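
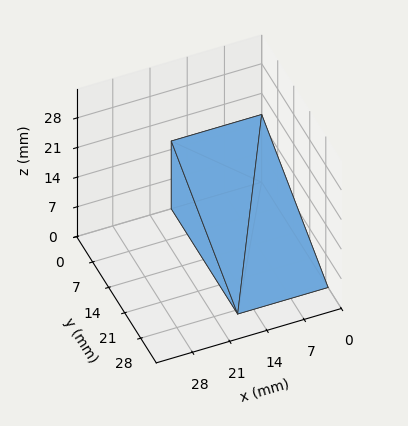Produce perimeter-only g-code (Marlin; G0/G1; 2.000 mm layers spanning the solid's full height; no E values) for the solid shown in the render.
Reading the render: the shape is a wedge (ramp): 17 × 29 mm base, rising to 16 mm along the y=0 edge and sloping linearly to z=0 at y=29 (dimensions read to the nearest mm from the axis ticks). For the g-code, the solid's height is divided into equal slices at the stated Δz and each level perimeter traced with G1 moves after a G0 lift.

; perimeter-only toolpath
G21 ; units = mm
G90 ; absolute positioning
G28 ; home
; layer 1
G0 Z2.000
G0 X0.000 Y0.000
G1 X17.000 Y0.000
G1 X17.000 Y25.375
G1 X0.000 Y25.375
G1 X0.000 Y0.000
; layer 2
G0 Z4.000
G0 X0.000 Y0.000
G1 X17.000 Y0.000
G1 X17.000 Y21.750
G1 X0.000 Y21.750
G1 X0.000 Y0.000
; layer 3
G0 Z6.000
G0 X0.000 Y0.000
G1 X17.000 Y0.000
G1 X17.000 Y18.125
G1 X0.000 Y18.125
G1 X0.000 Y0.000
; layer 4
G0 Z8.000
G0 X0.000 Y0.000
G1 X17.000 Y0.000
G1 X17.000 Y14.500
G1 X0.000 Y14.500
G1 X0.000 Y0.000
; layer 5
G0 Z10.000
G0 X0.000 Y0.000
G1 X17.000 Y0.000
G1 X17.000 Y10.875
G1 X0.000 Y10.875
G1 X0.000 Y0.000
; layer 6
G0 Z12.000
G0 X0.000 Y0.000
G1 X17.000 Y0.000
G1 X17.000 Y7.250
G1 X0.000 Y7.250
G1 X0.000 Y0.000
; layer 7
G0 Z14.000
G0 X0.000 Y0.000
G1 X17.000 Y0.000
G1 X17.000 Y3.625
G1 X0.000 Y3.625
G1 X0.000 Y0.000
M2 ; end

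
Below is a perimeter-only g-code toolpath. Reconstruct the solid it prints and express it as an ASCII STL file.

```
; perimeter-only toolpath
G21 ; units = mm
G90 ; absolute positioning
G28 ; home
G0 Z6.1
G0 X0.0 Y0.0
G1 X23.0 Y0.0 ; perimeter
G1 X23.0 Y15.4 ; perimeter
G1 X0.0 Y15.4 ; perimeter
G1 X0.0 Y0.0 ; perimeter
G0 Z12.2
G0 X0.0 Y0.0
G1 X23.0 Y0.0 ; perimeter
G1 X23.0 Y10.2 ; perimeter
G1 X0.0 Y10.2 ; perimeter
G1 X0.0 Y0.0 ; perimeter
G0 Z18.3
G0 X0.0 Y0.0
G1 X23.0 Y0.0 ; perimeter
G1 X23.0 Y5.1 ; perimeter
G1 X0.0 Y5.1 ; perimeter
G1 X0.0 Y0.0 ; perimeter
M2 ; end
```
solid part
  facet normal 0.0000 0.0000 -1.0000
    outer loop
      vertex 23.0 20.5 0.0
      vertex 23.0 0.0 0.0
      vertex 0.0 0.0 0.0
    endloop
  endfacet
  facet normal 0.0000 0.0000 -1.0000
    outer loop
      vertex 0.0 20.5 0.0
      vertex 23.0 20.5 0.0
      vertex 0.0 0.0 0.0
    endloop
  endfacet
  facet normal 0.0000 -1.0000 0.0000
    outer loop
      vertex 0.0 0.0 0.0
      vertex 23.0 0.0 0.0
      vertex 23.0 0.0 24.4
    endloop
  endfacet
  facet normal 0.0000 -1.0000 0.0000
    outer loop
      vertex 0.0 0.0 0.0
      vertex 23.0 0.0 24.4
      vertex 0.0 0.0 24.4
    endloop
  endfacet
  facet normal 0.0000 0.7656 0.6433
    outer loop
      vertex 0.0 0.0 24.4
      vertex 23.0 0.0 24.4
      vertex 23.0 20.5 0.0
    endloop
  endfacet
  facet normal 0.0000 0.7656 0.6433
    outer loop
      vertex 0.0 0.0 24.4
      vertex 23.0 20.5 0.0
      vertex 0.0 20.5 0.0
    endloop
  endfacet
  facet normal -1.0000 0.0000 0.0000
    outer loop
      vertex 0.0 0.0 24.4
      vertex 0.0 20.5 0.0
      vertex 0.0 0.0 0.0
    endloop
  endfacet
  facet normal 1.0000 0.0000 0.0000
    outer loop
      vertex 23.0 0.0 0.0
      vertex 23.0 20.5 0.0
      vertex 23.0 0.0 24.4
    endloop
  endfacet
endsolid part

The G0 Z moves step by Δz≈6.1 mm. The G1 loops shrink linearly with z, so the solid tapers from its base footprint up to z≈24.4. Closing with a flat bottom cap and the tapered top and triangulating gives 8 facets — a wedge (ramp): 23 × 20.5 mm base, rising to 24.4 mm along the y=0 edge and sloping linearly to z=0 at y=20.5.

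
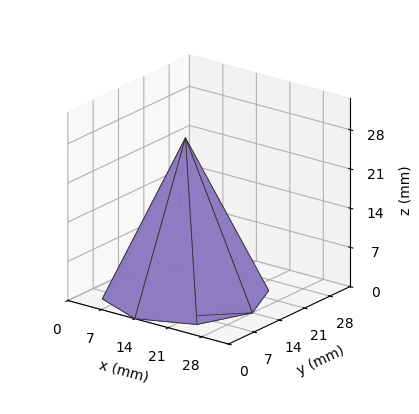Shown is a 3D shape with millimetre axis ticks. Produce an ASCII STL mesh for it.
Reading the render: the shape is a regular 8-sided pyramid, base circumscribed radius ≈ 14 mm, apex at z ≈ 28 mm (dimensions read to the nearest mm from the axis ticks). For the STL, each face is triangulated and given an outward normal.

solid part
  facet normal 0.0000 0.0000 -1.0000
    outer loop
      vertex 14.000 28.000 0.000
      vertex 23.899 23.899 0.000
      vertex 28.000 14.000 0.000
    endloop
  endfacet
  facet normal 0.0000 0.0000 -1.0000
    outer loop
      vertex 4.101 23.899 0.000
      vertex 14.000 28.000 0.000
      vertex 28.000 14.000 0.000
    endloop
  endfacet
  facet normal 0.0000 0.0000 -1.0000
    outer loop
      vertex 0.000 14.000 0.000
      vertex 4.101 23.899 0.000
      vertex 28.000 14.000 0.000
    endloop
  endfacet
  facet normal 0.0000 0.0000 -1.0000
    outer loop
      vertex 4.101 4.101 0.000
      vertex 0.000 14.000 0.000
      vertex 28.000 14.000 0.000
    endloop
  endfacet
  facet normal 0.0000 0.0000 -1.0000
    outer loop
      vertex 14.000 0.000 0.000
      vertex 4.101 4.101 0.000
      vertex 28.000 14.000 0.000
    endloop
  endfacet
  facet normal 0.0000 0.0000 -1.0000
    outer loop
      vertex 23.899 4.101 0.000
      vertex 14.000 0.000 0.000
      vertex 28.000 14.000 0.000
    endloop
  endfacet
  facet normal 0.8387 0.3475 0.4193
    outer loop
      vertex 28.000 14.000 0.000
      vertex 23.899 23.899 0.000
      vertex 14.000 14.000 28.000
    endloop
  endfacet
  facet normal 0.3475 0.8387 0.4193
    outer loop
      vertex 23.899 23.899 0.000
      vertex 14.000 28.000 0.000
      vertex 14.000 14.000 28.000
    endloop
  endfacet
  facet normal -0.3475 0.8387 0.4193
    outer loop
      vertex 14.000 28.000 0.000
      vertex 4.101 23.899 0.000
      vertex 14.000 14.000 28.000
    endloop
  endfacet
  facet normal -0.8387 0.3475 0.4193
    outer loop
      vertex 4.101 23.899 0.000
      vertex 0.000 14.000 0.000
      vertex 14.000 14.000 28.000
    endloop
  endfacet
  facet normal -0.8387 -0.3475 0.4193
    outer loop
      vertex 0.000 14.000 0.000
      vertex 4.101 4.101 0.000
      vertex 14.000 14.000 28.000
    endloop
  endfacet
  facet normal -0.3475 -0.8387 0.4193
    outer loop
      vertex 4.101 4.101 0.000
      vertex 14.000 0.000 0.000
      vertex 14.000 14.000 28.000
    endloop
  endfacet
  facet normal 0.3475 -0.8387 0.4193
    outer loop
      vertex 14.000 0.000 0.000
      vertex 23.899 4.101 0.000
      vertex 14.000 14.000 28.000
    endloop
  endfacet
  facet normal 0.8387 -0.3475 0.4193
    outer loop
      vertex 23.899 4.101 0.000
      vertex 28.000 14.000 0.000
      vertex 14.000 14.000 28.000
    endloop
  endfacet
endsolid part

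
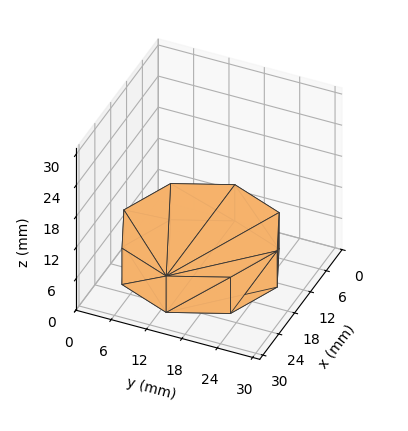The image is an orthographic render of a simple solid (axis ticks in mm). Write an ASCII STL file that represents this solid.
Reading the render: the shape is a regular 8-sided prism (a cylinder approximated with 8 flat sides), circumscribed radius ≈ 13 mm, height ≈ 7 mm (dimensions read to the nearest mm from the axis ticks). For the STL, each face is triangulated and given an outward normal.

solid part
  facet normal 0.0000 0.0000 -1.0000
    outer loop
      vertex 13.0 26.0 0.0
      vertex 22.2 22.2 0.0
      vertex 26.0 13.0 0.0
    endloop
  endfacet
  facet normal 0.0000 0.0000 -1.0000
    outer loop
      vertex 3.8 22.2 0.0
      vertex 13.0 26.0 0.0
      vertex 26.0 13.0 0.0
    endloop
  endfacet
  facet normal 0.0000 0.0000 -1.0000
    outer loop
      vertex 0.0 13.0 0.0
      vertex 3.8 22.2 0.0
      vertex 26.0 13.0 0.0
    endloop
  endfacet
  facet normal 0.0000 0.0000 -1.0000
    outer loop
      vertex 3.8 3.8 0.0
      vertex 0.0 13.0 0.0
      vertex 26.0 13.0 0.0
    endloop
  endfacet
  facet normal 0.0000 0.0000 -1.0000
    outer loop
      vertex 13.0 0.0 0.0
      vertex 3.8 3.8 0.0
      vertex 26.0 13.0 0.0
    endloop
  endfacet
  facet normal 0.0000 0.0000 -1.0000
    outer loop
      vertex 22.2 3.8 0.0
      vertex 13.0 0.0 0.0
      vertex 26.0 13.0 0.0
    endloop
  endfacet
  facet normal 0.0000 0.0000 1.0000
    outer loop
      vertex 26.0 13.0 7.0
      vertex 22.2 22.2 7.0
      vertex 13.0 26.0 7.0
    endloop
  endfacet
  facet normal 0.0000 0.0000 1.0000
    outer loop
      vertex 26.0 13.0 7.0
      vertex 13.0 26.0 7.0
      vertex 3.8 22.2 7.0
    endloop
  endfacet
  facet normal 0.0000 0.0000 1.0000
    outer loop
      vertex 26.0 13.0 7.0
      vertex 3.8 22.2 7.0
      vertex 0.0 13.0 7.0
    endloop
  endfacet
  facet normal 0.0000 0.0000 1.0000
    outer loop
      vertex 26.0 13.0 7.0
      vertex 0.0 13.0 7.0
      vertex 3.8 3.8 7.0
    endloop
  endfacet
  facet normal 0.0000 0.0000 1.0000
    outer loop
      vertex 26.0 13.0 7.0
      vertex 3.8 3.8 7.0
      vertex 13.0 0.0 7.0
    endloop
  endfacet
  facet normal 0.0000 0.0000 1.0000
    outer loop
      vertex 26.0 13.0 7.0
      vertex 13.0 0.0 7.0
      vertex 22.2 3.8 7.0
    endloop
  endfacet
  facet normal 0.9243 0.3818 0.0000
    outer loop
      vertex 26.0 13.0 0.0
      vertex 22.2 22.2 0.0
      vertex 22.2 22.2 7.0
    endloop
  endfacet
  facet normal 0.9243 0.3818 0.0000
    outer loop
      vertex 26.0 13.0 0.0
      vertex 22.2 22.2 7.0
      vertex 26.0 13.0 7.0
    endloop
  endfacet
  facet normal 0.3818 0.9243 0.0000
    outer loop
      vertex 22.2 22.2 0.0
      vertex 13.0 26.0 0.0
      vertex 13.0 26.0 7.0
    endloop
  endfacet
  facet normal 0.3818 0.9243 0.0000
    outer loop
      vertex 22.2 22.2 0.0
      vertex 13.0 26.0 7.0
      vertex 22.2 22.2 7.0
    endloop
  endfacet
  facet normal -0.3818 0.9243 0.0000
    outer loop
      vertex 13.0 26.0 0.0
      vertex 3.8 22.2 0.0
      vertex 3.8 22.2 7.0
    endloop
  endfacet
  facet normal -0.3818 0.9243 0.0000
    outer loop
      vertex 13.0 26.0 0.0
      vertex 3.8 22.2 7.0
      vertex 13.0 26.0 7.0
    endloop
  endfacet
  facet normal -0.9243 0.3818 0.0000
    outer loop
      vertex 3.8 22.2 0.0
      vertex 0.0 13.0 0.0
      vertex 0.0 13.0 7.0
    endloop
  endfacet
  facet normal -0.9243 0.3818 0.0000
    outer loop
      vertex 3.8 22.2 0.0
      vertex 0.0 13.0 7.0
      vertex 3.8 22.2 7.0
    endloop
  endfacet
  facet normal -0.9243 -0.3818 0.0000
    outer loop
      vertex 0.0 13.0 0.0
      vertex 3.8 3.8 0.0
      vertex 3.8 3.8 7.0
    endloop
  endfacet
  facet normal -0.9243 -0.3818 0.0000
    outer loop
      vertex 0.0 13.0 0.0
      vertex 3.8 3.8 7.0
      vertex 0.0 13.0 7.0
    endloop
  endfacet
  facet normal -0.3818 -0.9243 0.0000
    outer loop
      vertex 3.8 3.8 0.0
      vertex 13.0 0.0 0.0
      vertex 13.0 0.0 7.0
    endloop
  endfacet
  facet normal -0.3818 -0.9243 0.0000
    outer loop
      vertex 3.8 3.8 0.0
      vertex 13.0 0.0 7.0
      vertex 3.8 3.8 7.0
    endloop
  endfacet
  facet normal 0.3818 -0.9243 0.0000
    outer loop
      vertex 13.0 0.0 0.0
      vertex 22.2 3.8 0.0
      vertex 22.2 3.8 7.0
    endloop
  endfacet
  facet normal 0.3818 -0.9243 0.0000
    outer loop
      vertex 13.0 0.0 0.0
      vertex 22.2 3.8 7.0
      vertex 13.0 0.0 7.0
    endloop
  endfacet
  facet normal 0.9243 -0.3818 0.0000
    outer loop
      vertex 22.2 3.8 0.0
      vertex 26.0 13.0 0.0
      vertex 26.0 13.0 7.0
    endloop
  endfacet
  facet normal 0.9243 -0.3818 0.0000
    outer loop
      vertex 22.2 3.8 0.0
      vertex 26.0 13.0 7.0
      vertex 22.2 3.8 7.0
    endloop
  endfacet
endsolid part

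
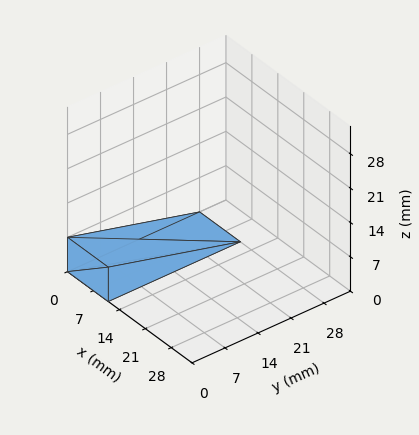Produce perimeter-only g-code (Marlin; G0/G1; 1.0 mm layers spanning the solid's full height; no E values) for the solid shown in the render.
Reading the render: the shape is a wedge (ramp): 11 × 28 mm base, rising to 7 mm along the y=0 edge and sloping linearly to z=0 at y=28 (dimensions read to the nearest mm from the axis ticks). For the g-code, the solid's height is divided into equal slices at the stated Δz and each level perimeter traced with G1 moves after a G0 lift.

; perimeter-only toolpath
G21 ; units = mm
G90 ; absolute positioning
G28 ; home
; layer 1
G0 Z1.0
G0 X0.0 Y0.0
G1 X11.0 Y0.0
G1 X11.0 Y24.0
G1 X0.0 Y24.0
G1 X0.0 Y0.0
; layer 2
G0 Z2.0
G0 X0.0 Y0.0
G1 X11.0 Y0.0
G1 X11.0 Y20.0
G1 X0.0 Y20.0
G1 X0.0 Y0.0
; layer 3
G0 Z3.0
G0 X0.0 Y0.0
G1 X11.0 Y0.0
G1 X11.0 Y16.0
G1 X0.0 Y16.0
G1 X0.0 Y0.0
; layer 4
G0 Z4.0
G0 X0.0 Y0.0
G1 X11.0 Y0.0
G1 X11.0 Y12.0
G1 X0.0 Y12.0
G1 X0.0 Y0.0
; layer 5
G0 Z5.0
G0 X0.0 Y0.0
G1 X11.0 Y0.0
G1 X11.0 Y8.0
G1 X0.0 Y8.0
G1 X0.0 Y0.0
; layer 6
G0 Z6.0
G0 X0.0 Y0.0
G1 X11.0 Y0.0
G1 X11.0 Y4.0
G1 X0.0 Y4.0
G1 X0.0 Y0.0
M2 ; end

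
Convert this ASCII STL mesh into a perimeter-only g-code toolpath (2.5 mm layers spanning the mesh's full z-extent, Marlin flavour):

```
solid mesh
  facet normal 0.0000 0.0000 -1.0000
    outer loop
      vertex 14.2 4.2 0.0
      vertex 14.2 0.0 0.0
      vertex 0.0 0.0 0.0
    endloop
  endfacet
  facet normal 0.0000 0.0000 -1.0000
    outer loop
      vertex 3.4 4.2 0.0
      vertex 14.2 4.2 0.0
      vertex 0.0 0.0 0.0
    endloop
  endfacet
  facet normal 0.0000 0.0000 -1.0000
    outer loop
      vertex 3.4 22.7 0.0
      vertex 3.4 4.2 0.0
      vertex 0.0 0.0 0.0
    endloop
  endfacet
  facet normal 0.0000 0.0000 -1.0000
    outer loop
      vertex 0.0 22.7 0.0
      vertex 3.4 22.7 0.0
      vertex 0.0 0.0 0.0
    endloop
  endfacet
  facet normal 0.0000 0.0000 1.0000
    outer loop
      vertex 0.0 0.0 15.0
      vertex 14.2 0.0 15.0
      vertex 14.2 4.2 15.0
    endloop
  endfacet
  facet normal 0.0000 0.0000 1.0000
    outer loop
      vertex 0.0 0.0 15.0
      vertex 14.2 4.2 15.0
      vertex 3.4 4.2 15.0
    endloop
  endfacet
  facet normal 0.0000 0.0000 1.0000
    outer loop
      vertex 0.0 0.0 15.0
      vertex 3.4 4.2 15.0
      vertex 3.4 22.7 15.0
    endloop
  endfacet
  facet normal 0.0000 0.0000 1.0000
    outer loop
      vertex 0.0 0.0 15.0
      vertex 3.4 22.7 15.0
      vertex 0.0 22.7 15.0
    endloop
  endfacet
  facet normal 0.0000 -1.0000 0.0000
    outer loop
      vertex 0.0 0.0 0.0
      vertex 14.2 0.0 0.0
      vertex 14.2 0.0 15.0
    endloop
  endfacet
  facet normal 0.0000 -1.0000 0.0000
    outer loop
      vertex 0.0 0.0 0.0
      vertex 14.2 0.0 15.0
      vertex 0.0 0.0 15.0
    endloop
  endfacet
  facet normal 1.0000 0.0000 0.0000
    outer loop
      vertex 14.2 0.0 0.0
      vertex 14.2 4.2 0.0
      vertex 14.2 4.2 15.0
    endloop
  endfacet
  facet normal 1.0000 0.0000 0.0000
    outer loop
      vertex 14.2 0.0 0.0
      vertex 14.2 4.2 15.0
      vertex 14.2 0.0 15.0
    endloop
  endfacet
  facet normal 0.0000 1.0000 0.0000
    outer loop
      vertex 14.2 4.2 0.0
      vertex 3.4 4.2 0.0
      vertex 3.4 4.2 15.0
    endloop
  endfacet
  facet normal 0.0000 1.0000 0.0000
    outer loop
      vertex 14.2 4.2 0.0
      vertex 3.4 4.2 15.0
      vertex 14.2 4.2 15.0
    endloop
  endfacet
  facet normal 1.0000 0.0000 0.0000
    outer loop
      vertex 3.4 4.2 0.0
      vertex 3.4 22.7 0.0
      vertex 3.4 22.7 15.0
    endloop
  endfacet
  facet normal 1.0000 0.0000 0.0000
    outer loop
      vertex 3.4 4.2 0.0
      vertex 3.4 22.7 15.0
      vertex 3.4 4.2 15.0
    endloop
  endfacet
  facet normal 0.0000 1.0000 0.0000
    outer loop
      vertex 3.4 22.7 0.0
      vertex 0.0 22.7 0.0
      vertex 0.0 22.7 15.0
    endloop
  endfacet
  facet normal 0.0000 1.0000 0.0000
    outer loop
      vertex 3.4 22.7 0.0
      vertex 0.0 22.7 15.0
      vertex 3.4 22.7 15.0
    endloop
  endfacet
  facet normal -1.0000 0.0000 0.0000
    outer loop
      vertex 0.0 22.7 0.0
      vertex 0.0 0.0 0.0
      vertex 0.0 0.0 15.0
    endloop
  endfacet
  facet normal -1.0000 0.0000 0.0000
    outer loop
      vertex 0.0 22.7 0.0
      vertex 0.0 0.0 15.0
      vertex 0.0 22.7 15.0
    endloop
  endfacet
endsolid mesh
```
; perimeter-only toolpath
G21 ; units = mm
G90 ; absolute positioning
G28 ; home
; layer 1
G0 Z2.5
G0 X0.0 Y0.0
G1 X14.2 Y0.0
G1 X14.2 Y4.2
G1 X3.4 Y4.2
G1 X3.4 Y22.7
G1 X0.0 Y22.7
G1 X0.0 Y0.0
; layer 2
G0 Z5.0
G0 X0.0 Y0.0
G1 X14.2 Y0.0
G1 X14.2 Y4.2
G1 X3.4 Y4.2
G1 X3.4 Y22.7
G1 X0.0 Y22.7
G1 X0.0 Y0.0
; layer 3
G0 Z7.5
G0 X0.0 Y0.0
G1 X14.2 Y0.0
G1 X14.2 Y4.2
G1 X3.4 Y4.2
G1 X3.4 Y22.7
G1 X0.0 Y22.7
G1 X0.0 Y0.0
; layer 4
G0 Z10.0
G0 X0.0 Y0.0
G1 X14.2 Y0.0
G1 X14.2 Y4.2
G1 X3.4 Y4.2
G1 X3.4 Y22.7
G1 X0.0 Y22.7
G1 X0.0 Y0.0
; layer 5
G0 Z12.5
G0 X0.0 Y0.0
G1 X14.2 Y0.0
G1 X14.2 Y4.2
G1 X3.4 Y4.2
G1 X3.4 Y22.7
G1 X0.0 Y22.7
G1 X0.0 Y0.0
; layer 6
G0 Z15.0
G0 X0.0 Y0.0
G1 X14.2 Y0.0
G1 X14.2 Y4.2
G1 X3.4 Y4.2
G1 X3.4 Y22.7
G1 X0.0 Y22.7
G1 X0.0 Y0.0
M2 ; end

The solid is an L-shaped prism: outer 14.2 × 22.7 mm, arm thicknesses ≈ 4.2 mm (horizontal) and 3.4 mm (vertical), extruded 15 mm in z. Slicing at Δz = 2.5 mm — 6 equal slices spanning the solid's height, so layer i sits at z = i·h/6 — gives 6 non-empty perimeters. Each is a 6-segment closed polygon; G0 lifts to the layer z and rapids to the start vertex, then G1 traces the edges.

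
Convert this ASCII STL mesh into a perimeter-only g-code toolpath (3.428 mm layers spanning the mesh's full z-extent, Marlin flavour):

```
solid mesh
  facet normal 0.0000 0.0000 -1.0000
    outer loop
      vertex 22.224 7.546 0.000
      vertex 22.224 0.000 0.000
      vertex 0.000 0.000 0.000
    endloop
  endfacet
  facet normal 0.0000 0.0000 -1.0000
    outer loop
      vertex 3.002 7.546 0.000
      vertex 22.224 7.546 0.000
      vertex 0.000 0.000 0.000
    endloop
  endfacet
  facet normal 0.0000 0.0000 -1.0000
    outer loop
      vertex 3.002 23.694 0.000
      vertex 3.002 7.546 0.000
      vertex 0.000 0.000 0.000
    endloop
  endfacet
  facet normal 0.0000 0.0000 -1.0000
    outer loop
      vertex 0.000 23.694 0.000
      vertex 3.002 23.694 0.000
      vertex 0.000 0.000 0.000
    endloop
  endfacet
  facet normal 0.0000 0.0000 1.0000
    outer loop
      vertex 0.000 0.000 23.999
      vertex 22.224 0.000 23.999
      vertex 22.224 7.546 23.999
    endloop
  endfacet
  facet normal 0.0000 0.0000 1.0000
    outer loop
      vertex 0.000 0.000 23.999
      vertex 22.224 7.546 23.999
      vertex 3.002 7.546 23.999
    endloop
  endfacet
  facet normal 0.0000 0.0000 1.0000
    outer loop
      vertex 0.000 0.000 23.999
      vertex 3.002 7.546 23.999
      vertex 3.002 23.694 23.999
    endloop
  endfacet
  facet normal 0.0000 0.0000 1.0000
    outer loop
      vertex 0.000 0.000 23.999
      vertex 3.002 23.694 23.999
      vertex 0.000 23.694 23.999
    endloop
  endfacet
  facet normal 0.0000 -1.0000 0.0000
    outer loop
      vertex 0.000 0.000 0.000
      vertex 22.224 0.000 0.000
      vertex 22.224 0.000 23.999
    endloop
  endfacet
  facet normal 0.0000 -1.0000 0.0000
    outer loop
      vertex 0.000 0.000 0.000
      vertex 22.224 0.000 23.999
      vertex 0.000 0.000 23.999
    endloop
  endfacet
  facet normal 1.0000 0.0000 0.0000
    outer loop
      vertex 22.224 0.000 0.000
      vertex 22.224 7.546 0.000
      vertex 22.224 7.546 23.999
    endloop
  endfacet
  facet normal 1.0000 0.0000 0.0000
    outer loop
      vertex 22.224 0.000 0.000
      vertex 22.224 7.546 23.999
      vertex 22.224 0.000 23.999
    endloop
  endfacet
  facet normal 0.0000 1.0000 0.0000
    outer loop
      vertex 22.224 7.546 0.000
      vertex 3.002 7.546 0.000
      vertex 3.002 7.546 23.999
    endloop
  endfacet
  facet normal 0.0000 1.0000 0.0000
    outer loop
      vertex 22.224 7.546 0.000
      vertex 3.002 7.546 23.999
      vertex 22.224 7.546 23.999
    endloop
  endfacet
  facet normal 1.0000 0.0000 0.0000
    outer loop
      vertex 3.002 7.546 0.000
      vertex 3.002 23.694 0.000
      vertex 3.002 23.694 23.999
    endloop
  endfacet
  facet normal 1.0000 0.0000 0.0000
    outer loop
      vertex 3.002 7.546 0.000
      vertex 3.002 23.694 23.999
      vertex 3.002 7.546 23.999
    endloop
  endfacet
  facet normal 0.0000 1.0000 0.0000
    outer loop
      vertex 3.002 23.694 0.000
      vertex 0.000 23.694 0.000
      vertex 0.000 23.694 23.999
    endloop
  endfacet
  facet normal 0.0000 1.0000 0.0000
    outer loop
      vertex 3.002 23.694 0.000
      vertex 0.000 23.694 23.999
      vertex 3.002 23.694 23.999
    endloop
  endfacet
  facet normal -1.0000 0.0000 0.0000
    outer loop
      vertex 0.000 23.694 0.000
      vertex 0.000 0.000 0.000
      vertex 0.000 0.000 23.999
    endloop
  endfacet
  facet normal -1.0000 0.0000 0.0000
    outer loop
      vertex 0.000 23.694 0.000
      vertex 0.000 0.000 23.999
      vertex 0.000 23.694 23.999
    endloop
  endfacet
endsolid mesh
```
; perimeter-only toolpath
G21 ; units = mm
G90 ; absolute positioning
G28 ; home
; layer 1
G0 Z3.428
G0 X0.000 Y0.000
G1 X22.224 Y0.000
G1 X22.224 Y7.546
G1 X3.002 Y7.546
G1 X3.002 Y23.694
G1 X0.000 Y23.694
G1 X0.000 Y0.000
; layer 2
G0 Z6.857
G0 X0.000 Y0.000
G1 X22.224 Y0.000
G1 X22.224 Y7.546
G1 X3.002 Y7.546
G1 X3.002 Y23.694
G1 X0.000 Y23.694
G1 X0.000 Y0.000
; layer 3
G0 Z10.285
G0 X0.000 Y0.000
G1 X22.224 Y0.000
G1 X22.224 Y7.546
G1 X3.002 Y7.546
G1 X3.002 Y23.694
G1 X0.000 Y23.694
G1 X0.000 Y0.000
; layer 4
G0 Z13.714
G0 X0.000 Y0.000
G1 X22.224 Y0.000
G1 X22.224 Y7.546
G1 X3.002 Y7.546
G1 X3.002 Y23.694
G1 X0.000 Y23.694
G1 X0.000 Y0.000
; layer 5
G0 Z17.142
G0 X0.000 Y0.000
G1 X22.224 Y0.000
G1 X22.224 Y7.546
G1 X3.002 Y7.546
G1 X3.002 Y23.694
G1 X0.000 Y23.694
G1 X0.000 Y0.000
; layer 6
G0 Z20.571
G0 X0.000 Y0.000
G1 X22.224 Y0.000
G1 X22.224 Y7.546
G1 X3.002 Y7.546
G1 X3.002 Y23.694
G1 X0.000 Y23.694
G1 X0.000 Y0.000
; layer 7
G0 Z23.999
G0 X0.000 Y0.000
G1 X22.224 Y0.000
G1 X22.224 Y7.546
G1 X3.002 Y7.546
G1 X3.002 Y23.694
G1 X0.000 Y23.694
G1 X0.000 Y0.000
M2 ; end

The solid is an L-shaped prism: outer 22.2 × 23.7 mm, arm thicknesses ≈ 7.55 mm (horizontal) and 3 mm (vertical), extruded 24 mm in z. Slicing at Δz = 3.428 mm — 7 equal slices spanning the solid's height, so layer i sits at z = i·h/7 — gives 7 non-empty perimeters. Each is a 6-segment closed polygon; G0 lifts to the layer z and rapids to the start vertex, then G1 traces the edges.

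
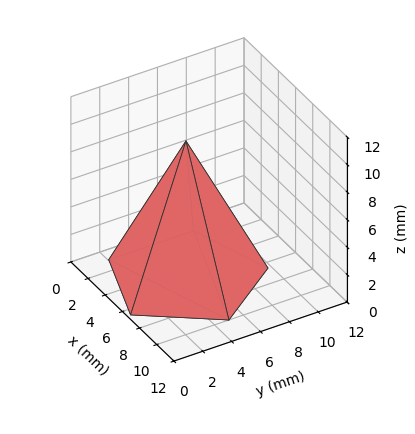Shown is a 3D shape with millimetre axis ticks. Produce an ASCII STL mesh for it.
Reading the render: the shape is a regular 5-sided pyramid, base circumscribed radius ≈ 5 mm, apex at z ≈ 10 mm (dimensions read to the nearest mm from the axis ticks). For the STL, each face is triangulated and given an outward normal.

solid part
  facet normal 0.0000 0.0000 -1.0000
    outer loop
      vertex 0.95 7.94 0.00
      vertex 6.55 9.76 0.00
      vertex 10.00 5.00 0.00
    endloop
  endfacet
  facet normal 0.0000 0.0000 -1.0000
    outer loop
      vertex 0.95 2.06 0.00
      vertex 0.95 7.94 0.00
      vertex 10.00 5.00 0.00
    endloop
  endfacet
  facet normal 0.0000 0.0000 -1.0000
    outer loop
      vertex 6.55 0.24 0.00
      vertex 0.95 2.06 0.00
      vertex 10.00 5.00 0.00
    endloop
  endfacet
  facet normal 0.7505 0.5440 0.3753
    outer loop
      vertex 10.00 5.00 0.00
      vertex 6.55 9.76 0.00
      vertex 5.00 5.00 10.00
    endloop
  endfacet
  facet normal -0.2865 0.8816 0.3752
    outer loop
      vertex 6.55 9.76 0.00
      vertex 0.95 7.94 0.00
      vertex 5.00 5.00 10.00
    endloop
  endfacet
  facet normal -0.9269 0.0000 0.3754
    outer loop
      vertex 0.95 7.94 0.00
      vertex 0.95 2.06 0.00
      vertex 5.00 5.00 10.00
    endloop
  endfacet
  facet normal -0.2865 -0.8816 0.3752
    outer loop
      vertex 0.95 2.06 0.00
      vertex 6.55 0.24 0.00
      vertex 5.00 5.00 10.00
    endloop
  endfacet
  facet normal 0.7505 -0.5440 0.3753
    outer loop
      vertex 6.55 0.24 0.00
      vertex 10.00 5.00 0.00
      vertex 5.00 5.00 10.00
    endloop
  endfacet
endsolid part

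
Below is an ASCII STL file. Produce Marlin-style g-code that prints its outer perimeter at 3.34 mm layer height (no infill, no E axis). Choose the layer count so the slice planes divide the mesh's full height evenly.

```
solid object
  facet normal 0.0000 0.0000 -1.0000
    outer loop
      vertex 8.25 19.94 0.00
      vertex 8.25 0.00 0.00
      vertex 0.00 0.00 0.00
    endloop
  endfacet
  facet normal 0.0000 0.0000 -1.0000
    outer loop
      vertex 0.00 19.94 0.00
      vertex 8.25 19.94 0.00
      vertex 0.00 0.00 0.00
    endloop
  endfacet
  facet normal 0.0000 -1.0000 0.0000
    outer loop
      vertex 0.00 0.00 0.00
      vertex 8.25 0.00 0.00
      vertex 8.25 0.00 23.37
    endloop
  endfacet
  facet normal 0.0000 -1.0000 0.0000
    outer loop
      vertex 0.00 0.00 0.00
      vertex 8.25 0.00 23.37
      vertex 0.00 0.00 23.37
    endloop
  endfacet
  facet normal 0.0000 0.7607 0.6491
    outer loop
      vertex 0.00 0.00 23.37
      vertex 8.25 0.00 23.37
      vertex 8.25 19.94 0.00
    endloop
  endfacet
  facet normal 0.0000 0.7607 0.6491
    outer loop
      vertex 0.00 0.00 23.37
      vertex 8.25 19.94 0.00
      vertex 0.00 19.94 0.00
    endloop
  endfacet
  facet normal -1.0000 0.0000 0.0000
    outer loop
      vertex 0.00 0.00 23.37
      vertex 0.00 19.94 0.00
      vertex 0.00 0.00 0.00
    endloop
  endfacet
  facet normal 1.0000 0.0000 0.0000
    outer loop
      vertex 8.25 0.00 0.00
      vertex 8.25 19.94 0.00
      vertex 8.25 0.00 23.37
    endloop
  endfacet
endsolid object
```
; perimeter-only toolpath
G21 ; units = mm
G90 ; absolute positioning
G28 ; home
; layer 1
G0 Z3.34
G0 X0.00 Y0.00
G1 X8.25 Y0.00
G1 X8.25 Y17.09
G1 X0.00 Y17.09
G1 X0.00 Y0.00
; layer 2
G0 Z6.68
G0 X0.00 Y0.00
G1 X8.25 Y0.00
G1 X8.25 Y14.24
G1 X0.00 Y14.24
G1 X0.00 Y0.00
; layer 3
G0 Z10.02
G0 X0.00 Y0.00
G1 X8.25 Y0.00
G1 X8.25 Y11.39
G1 X0.00 Y11.39
G1 X0.00 Y0.00
; layer 4
G0 Z13.35
G0 X0.00 Y0.00
G1 X8.25 Y0.00
G1 X8.25 Y8.55
G1 X0.00 Y8.55
G1 X0.00 Y0.00
; layer 5
G0 Z16.69
G0 X0.00 Y0.00
G1 X8.25 Y0.00
G1 X8.25 Y5.70
G1 X0.00 Y5.70
G1 X0.00 Y0.00
; layer 6
G0 Z20.03
G0 X0.00 Y0.00
G1 X8.25 Y0.00
G1 X8.25 Y2.85
G1 X0.00 Y2.85
G1 X0.00 Y0.00
M2 ; end

The solid is a wedge (ramp): 8.25 × 19.9 mm base, rising to 23.4 mm along the y=0 edge and sloping linearly to z=0 at y=19.9. Slicing at Δz = 3.34 mm — 7 equal slices spanning the solid's height, so layer i sits at z = i·h/7 — gives 6 non-empty perimeters. Each is a 4-segment closed polygon; G0 lifts to the layer z and rapids to the start vertex, then G1 traces the edges. The cross-section shrinks linearly with z (the slice at the apex is degenerate and omitted).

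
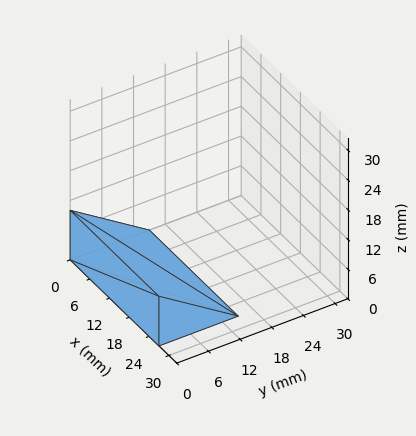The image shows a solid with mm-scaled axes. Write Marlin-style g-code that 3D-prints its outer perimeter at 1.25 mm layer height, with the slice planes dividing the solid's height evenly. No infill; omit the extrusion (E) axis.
Reading the render: the shape is a wedge (ramp): 27 × 15 mm base, rising to 10 mm along the y=0 edge and sloping linearly to z=0 at y=15 (dimensions read to the nearest mm from the axis ticks). For the g-code, the solid's height is divided into equal slices at the stated Δz and each level perimeter traced with G1 moves after a G0 lift.

; perimeter-only toolpath
G21 ; units = mm
G90 ; absolute positioning
G28 ; home
; layer 1
G0 Z1.25
G0 X0.00 Y0.00
G1 X27.00 Y0.00
G1 X27.00 Y13.12
G1 X0.00 Y13.12
G1 X0.00 Y0.00
; layer 2
G0 Z2.50
G0 X0.00 Y0.00
G1 X27.00 Y0.00
G1 X27.00 Y11.25
G1 X0.00 Y11.25
G1 X0.00 Y0.00
; layer 3
G0 Z3.75
G0 X0.00 Y0.00
G1 X27.00 Y0.00
G1 X27.00 Y9.38
G1 X0.00 Y9.38
G1 X0.00 Y0.00
; layer 4
G0 Z5.00
G0 X0.00 Y0.00
G1 X27.00 Y0.00
G1 X27.00 Y7.50
G1 X0.00 Y7.50
G1 X0.00 Y0.00
; layer 5
G0 Z6.25
G0 X0.00 Y0.00
G1 X27.00 Y0.00
G1 X27.00 Y5.62
G1 X0.00 Y5.62
G1 X0.00 Y0.00
; layer 6
G0 Z7.50
G0 X0.00 Y0.00
G1 X27.00 Y0.00
G1 X27.00 Y3.75
G1 X0.00 Y3.75
G1 X0.00 Y0.00
; layer 7
G0 Z8.75
G0 X0.00 Y0.00
G1 X27.00 Y0.00
G1 X27.00 Y1.88
G1 X0.00 Y1.88
G1 X0.00 Y0.00
M2 ; end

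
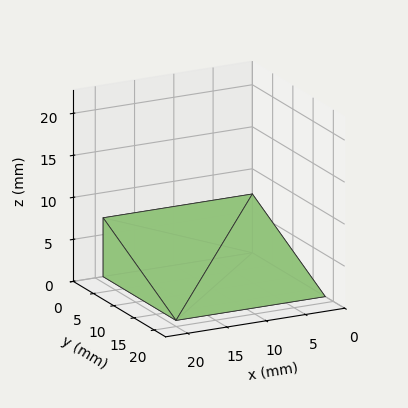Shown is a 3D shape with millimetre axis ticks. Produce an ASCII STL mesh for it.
Reading the render: the shape is a wedge (ramp): 19 × 18 mm base, rising to 7 mm along the y=0 edge and sloping linearly to z=0 at y=18 (dimensions read to the nearest mm from the axis ticks). For the STL, each face is triangulated and given an outward normal.

solid part
  facet normal 0.0000 0.0000 -1.0000
    outer loop
      vertex 19.000 18.000 0.000
      vertex 19.000 0.000 0.000
      vertex 0.000 0.000 0.000
    endloop
  endfacet
  facet normal 0.0000 0.0000 -1.0000
    outer loop
      vertex 0.000 18.000 0.000
      vertex 19.000 18.000 0.000
      vertex 0.000 0.000 0.000
    endloop
  endfacet
  facet normal 0.0000 -1.0000 0.0000
    outer loop
      vertex 0.000 0.000 0.000
      vertex 19.000 0.000 0.000
      vertex 19.000 0.000 7.000
    endloop
  endfacet
  facet normal 0.0000 -1.0000 0.0000
    outer loop
      vertex 0.000 0.000 0.000
      vertex 19.000 0.000 7.000
      vertex 0.000 0.000 7.000
    endloop
  endfacet
  facet normal 0.0000 0.3624 0.9320
    outer loop
      vertex 0.000 0.000 7.000
      vertex 19.000 0.000 7.000
      vertex 19.000 18.000 0.000
    endloop
  endfacet
  facet normal 0.0000 0.3624 0.9320
    outer loop
      vertex 0.000 0.000 7.000
      vertex 19.000 18.000 0.000
      vertex 0.000 18.000 0.000
    endloop
  endfacet
  facet normal -1.0000 0.0000 0.0000
    outer loop
      vertex 0.000 0.000 7.000
      vertex 0.000 18.000 0.000
      vertex 0.000 0.000 0.000
    endloop
  endfacet
  facet normal 1.0000 0.0000 0.0000
    outer loop
      vertex 19.000 0.000 0.000
      vertex 19.000 18.000 0.000
      vertex 19.000 0.000 7.000
    endloop
  endfacet
endsolid part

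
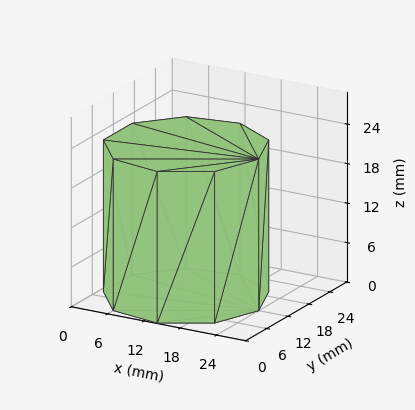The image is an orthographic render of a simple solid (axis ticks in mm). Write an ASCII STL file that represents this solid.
Reading the render: the shape is a regular 9-sided prism (a cylinder approximated with 9 flat sides), circumscribed radius ≈ 12 mm, height ≈ 23 mm (dimensions read to the nearest mm from the axis ticks). For the STL, each face is triangulated and given an outward normal.

solid part
  facet normal 0.0000 0.0000 -1.0000
    outer loop
      vertex 14.084 23.818 0.000
      vertex 21.193 19.713 0.000
      vertex 24.000 12.000 0.000
    endloop
  endfacet
  facet normal 0.0000 0.0000 -1.0000
    outer loop
      vertex 6.000 22.392 0.000
      vertex 14.084 23.818 0.000
      vertex 24.000 12.000 0.000
    endloop
  endfacet
  facet normal 0.0000 0.0000 -1.0000
    outer loop
      vertex 0.724 16.104 0.000
      vertex 6.000 22.392 0.000
      vertex 24.000 12.000 0.000
    endloop
  endfacet
  facet normal 0.0000 0.0000 -1.0000
    outer loop
      vertex 0.724 7.896 0.000
      vertex 0.724 16.104 0.000
      vertex 24.000 12.000 0.000
    endloop
  endfacet
  facet normal 0.0000 0.0000 -1.0000
    outer loop
      vertex 6.000 1.608 0.000
      vertex 0.724 7.896 0.000
      vertex 24.000 12.000 0.000
    endloop
  endfacet
  facet normal 0.0000 0.0000 -1.0000
    outer loop
      vertex 14.084 0.182 0.000
      vertex 6.000 1.608 0.000
      vertex 24.000 12.000 0.000
    endloop
  endfacet
  facet normal 0.0000 0.0000 -1.0000
    outer loop
      vertex 21.193 4.287 0.000
      vertex 14.084 0.182 0.000
      vertex 24.000 12.000 0.000
    endloop
  endfacet
  facet normal 0.0000 0.0000 1.0000
    outer loop
      vertex 24.000 12.000 23.000
      vertex 21.193 19.713 23.000
      vertex 14.084 23.818 23.000
    endloop
  endfacet
  facet normal 0.0000 0.0000 1.0000
    outer loop
      vertex 24.000 12.000 23.000
      vertex 14.084 23.818 23.000
      vertex 6.000 22.392 23.000
    endloop
  endfacet
  facet normal 0.0000 0.0000 1.0000
    outer loop
      vertex 24.000 12.000 23.000
      vertex 6.000 22.392 23.000
      vertex 0.724 16.104 23.000
    endloop
  endfacet
  facet normal 0.0000 0.0000 1.0000
    outer loop
      vertex 24.000 12.000 23.000
      vertex 0.724 16.104 23.000
      vertex 0.724 7.896 23.000
    endloop
  endfacet
  facet normal 0.0000 0.0000 1.0000
    outer loop
      vertex 24.000 12.000 23.000
      vertex 0.724 7.896 23.000
      vertex 6.000 1.608 23.000
    endloop
  endfacet
  facet normal 0.0000 0.0000 1.0000
    outer loop
      vertex 24.000 12.000 23.000
      vertex 6.000 1.608 23.000
      vertex 14.084 0.182 23.000
    endloop
  endfacet
  facet normal 0.0000 0.0000 1.0000
    outer loop
      vertex 24.000 12.000 23.000
      vertex 14.084 0.182 23.000
      vertex 21.193 4.287 23.000
    endloop
  endfacet
  facet normal 0.9397 0.3420 0.0000
    outer loop
      vertex 24.000 12.000 0.000
      vertex 21.193 19.713 0.000
      vertex 21.193 19.713 23.000
    endloop
  endfacet
  facet normal 0.9397 0.3420 0.0000
    outer loop
      vertex 24.000 12.000 0.000
      vertex 21.193 19.713 23.000
      vertex 24.000 12.000 23.000
    endloop
  endfacet
  facet normal 0.5001 0.8660 0.0000
    outer loop
      vertex 21.193 19.713 0.000
      vertex 14.084 23.818 0.000
      vertex 14.084 23.818 23.000
    endloop
  endfacet
  facet normal 0.5001 0.8660 0.0000
    outer loop
      vertex 21.193 19.713 0.000
      vertex 14.084 23.818 23.000
      vertex 21.193 19.713 23.000
    endloop
  endfacet
  facet normal -0.1737 0.9848 0.0000
    outer loop
      vertex 14.084 23.818 0.000
      vertex 6.000 22.392 0.000
      vertex 6.000 22.392 23.000
    endloop
  endfacet
  facet normal -0.1737 0.9848 0.0000
    outer loop
      vertex 14.084 23.818 0.000
      vertex 6.000 22.392 23.000
      vertex 14.084 23.818 23.000
    endloop
  endfacet
  facet normal -0.7661 0.6428 0.0000
    outer loop
      vertex 6.000 22.392 0.000
      vertex 0.724 16.104 0.000
      vertex 0.724 16.104 23.000
    endloop
  endfacet
  facet normal -0.7661 0.6428 0.0000
    outer loop
      vertex 6.000 22.392 0.000
      vertex 0.724 16.104 23.000
      vertex 6.000 22.392 23.000
    endloop
  endfacet
  facet normal -1.0000 0.0000 0.0000
    outer loop
      vertex 0.724 16.104 0.000
      vertex 0.724 7.896 0.000
      vertex 0.724 7.896 23.000
    endloop
  endfacet
  facet normal -1.0000 0.0000 0.0000
    outer loop
      vertex 0.724 16.104 0.000
      vertex 0.724 7.896 23.000
      vertex 0.724 16.104 23.000
    endloop
  endfacet
  facet normal -0.7661 -0.6428 0.0000
    outer loop
      vertex 0.724 7.896 0.000
      vertex 6.000 1.608 0.000
      vertex 6.000 1.608 23.000
    endloop
  endfacet
  facet normal -0.7661 -0.6428 0.0000
    outer loop
      vertex 0.724 7.896 0.000
      vertex 6.000 1.608 23.000
      vertex 0.724 7.896 23.000
    endloop
  endfacet
  facet normal -0.1737 -0.9848 0.0000
    outer loop
      vertex 6.000 1.608 0.000
      vertex 14.084 0.182 0.000
      vertex 14.084 0.182 23.000
    endloop
  endfacet
  facet normal -0.1737 -0.9848 0.0000
    outer loop
      vertex 6.000 1.608 0.000
      vertex 14.084 0.182 23.000
      vertex 6.000 1.608 23.000
    endloop
  endfacet
  facet normal 0.5001 -0.8660 0.0000
    outer loop
      vertex 14.084 0.182 0.000
      vertex 21.193 4.287 0.000
      vertex 21.193 4.287 23.000
    endloop
  endfacet
  facet normal 0.5001 -0.8660 0.0000
    outer loop
      vertex 14.084 0.182 0.000
      vertex 21.193 4.287 23.000
      vertex 14.084 0.182 23.000
    endloop
  endfacet
  facet normal 0.9397 -0.3420 0.0000
    outer loop
      vertex 21.193 4.287 0.000
      vertex 24.000 12.000 0.000
      vertex 24.000 12.000 23.000
    endloop
  endfacet
  facet normal 0.9397 -0.3420 0.0000
    outer loop
      vertex 21.193 4.287 0.000
      vertex 24.000 12.000 23.000
      vertex 21.193 4.287 23.000
    endloop
  endfacet
endsolid part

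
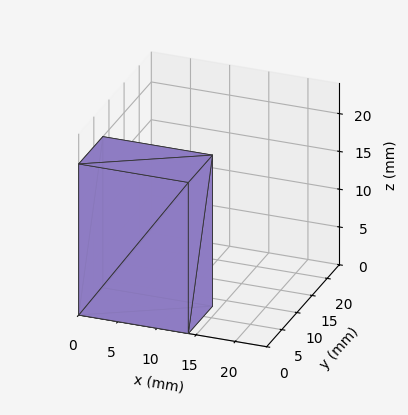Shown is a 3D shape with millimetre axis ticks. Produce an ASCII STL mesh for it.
Reading the render: the shape is a rectangular box, roughly 14 × 8 mm footprint and 20 mm tall (dimensions read to the nearest mm from the axis ticks). For the STL, each face is triangulated and given an outward normal.

solid part
  facet normal 0.0000 0.0000 -1.0000
    outer loop
      vertex 14.000 8.000 0.000
      vertex 14.000 0.000 0.000
      vertex 0.000 0.000 0.000
    endloop
  endfacet
  facet normal 0.0000 0.0000 -1.0000
    outer loop
      vertex 0.000 8.000 0.000
      vertex 14.000 8.000 0.000
      vertex 0.000 0.000 0.000
    endloop
  endfacet
  facet normal 0.0000 0.0000 1.0000
    outer loop
      vertex 0.000 0.000 20.000
      vertex 14.000 0.000 20.000
      vertex 14.000 8.000 20.000
    endloop
  endfacet
  facet normal 0.0000 0.0000 1.0000
    outer loop
      vertex 0.000 0.000 20.000
      vertex 14.000 8.000 20.000
      vertex 0.000 8.000 20.000
    endloop
  endfacet
  facet normal 0.0000 -1.0000 0.0000
    outer loop
      vertex 0.000 0.000 0.000
      vertex 14.000 0.000 0.000
      vertex 14.000 0.000 20.000
    endloop
  endfacet
  facet normal 0.0000 -1.0000 0.0000
    outer loop
      vertex 0.000 0.000 0.000
      vertex 14.000 0.000 20.000
      vertex 0.000 0.000 20.000
    endloop
  endfacet
  facet normal 0.0000 1.0000 0.0000
    outer loop
      vertex 14.000 8.000 20.000
      vertex 14.000 8.000 0.000
      vertex 0.000 8.000 0.000
    endloop
  endfacet
  facet normal 0.0000 1.0000 0.0000
    outer loop
      vertex 0.000 8.000 20.000
      vertex 14.000 8.000 20.000
      vertex 0.000 8.000 0.000
    endloop
  endfacet
  facet normal -1.0000 0.0000 0.0000
    outer loop
      vertex 0.000 8.000 20.000
      vertex 0.000 8.000 0.000
      vertex 0.000 0.000 0.000
    endloop
  endfacet
  facet normal -1.0000 0.0000 0.0000
    outer loop
      vertex 0.000 0.000 20.000
      vertex 0.000 8.000 20.000
      vertex 0.000 0.000 0.000
    endloop
  endfacet
  facet normal 1.0000 0.0000 0.0000
    outer loop
      vertex 14.000 0.000 0.000
      vertex 14.000 8.000 0.000
      vertex 14.000 8.000 20.000
    endloop
  endfacet
  facet normal 1.0000 0.0000 0.0000
    outer loop
      vertex 14.000 0.000 0.000
      vertex 14.000 8.000 20.000
      vertex 14.000 0.000 20.000
    endloop
  endfacet
endsolid part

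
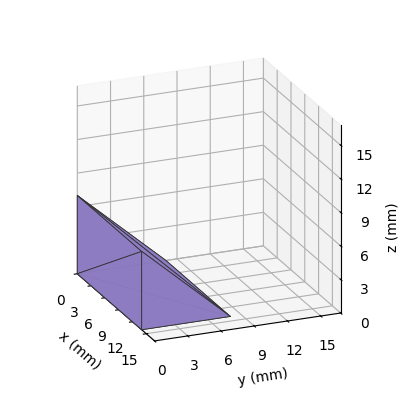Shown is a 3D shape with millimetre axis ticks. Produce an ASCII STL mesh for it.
Reading the render: the shape is a wedge (ramp): 14 × 8 mm base, rising to 7 mm along the y=0 edge and sloping linearly to z=0 at y=8 (dimensions read to the nearest mm from the axis ticks). For the STL, each face is triangulated and given an outward normal.

solid part
  facet normal 0.0000 0.0000 -1.0000
    outer loop
      vertex 14.0 8.0 0.0
      vertex 14.0 0.0 0.0
      vertex 0.0 0.0 0.0
    endloop
  endfacet
  facet normal 0.0000 0.0000 -1.0000
    outer loop
      vertex 0.0 8.0 0.0
      vertex 14.0 8.0 0.0
      vertex 0.0 0.0 0.0
    endloop
  endfacet
  facet normal 0.0000 -1.0000 0.0000
    outer loop
      vertex 0.0 0.0 0.0
      vertex 14.0 0.0 0.0
      vertex 14.0 0.0 7.0
    endloop
  endfacet
  facet normal 0.0000 -1.0000 0.0000
    outer loop
      vertex 0.0 0.0 0.0
      vertex 14.0 0.0 7.0
      vertex 0.0 0.0 7.0
    endloop
  endfacet
  facet normal 0.0000 0.6585 0.7526
    outer loop
      vertex 0.0 0.0 7.0
      vertex 14.0 0.0 7.0
      vertex 14.0 8.0 0.0
    endloop
  endfacet
  facet normal 0.0000 0.6585 0.7526
    outer loop
      vertex 0.0 0.0 7.0
      vertex 14.0 8.0 0.0
      vertex 0.0 8.0 0.0
    endloop
  endfacet
  facet normal -1.0000 0.0000 0.0000
    outer loop
      vertex 0.0 0.0 7.0
      vertex 0.0 8.0 0.0
      vertex 0.0 0.0 0.0
    endloop
  endfacet
  facet normal 1.0000 0.0000 0.0000
    outer loop
      vertex 14.0 0.0 0.0
      vertex 14.0 8.0 0.0
      vertex 14.0 0.0 7.0
    endloop
  endfacet
endsolid part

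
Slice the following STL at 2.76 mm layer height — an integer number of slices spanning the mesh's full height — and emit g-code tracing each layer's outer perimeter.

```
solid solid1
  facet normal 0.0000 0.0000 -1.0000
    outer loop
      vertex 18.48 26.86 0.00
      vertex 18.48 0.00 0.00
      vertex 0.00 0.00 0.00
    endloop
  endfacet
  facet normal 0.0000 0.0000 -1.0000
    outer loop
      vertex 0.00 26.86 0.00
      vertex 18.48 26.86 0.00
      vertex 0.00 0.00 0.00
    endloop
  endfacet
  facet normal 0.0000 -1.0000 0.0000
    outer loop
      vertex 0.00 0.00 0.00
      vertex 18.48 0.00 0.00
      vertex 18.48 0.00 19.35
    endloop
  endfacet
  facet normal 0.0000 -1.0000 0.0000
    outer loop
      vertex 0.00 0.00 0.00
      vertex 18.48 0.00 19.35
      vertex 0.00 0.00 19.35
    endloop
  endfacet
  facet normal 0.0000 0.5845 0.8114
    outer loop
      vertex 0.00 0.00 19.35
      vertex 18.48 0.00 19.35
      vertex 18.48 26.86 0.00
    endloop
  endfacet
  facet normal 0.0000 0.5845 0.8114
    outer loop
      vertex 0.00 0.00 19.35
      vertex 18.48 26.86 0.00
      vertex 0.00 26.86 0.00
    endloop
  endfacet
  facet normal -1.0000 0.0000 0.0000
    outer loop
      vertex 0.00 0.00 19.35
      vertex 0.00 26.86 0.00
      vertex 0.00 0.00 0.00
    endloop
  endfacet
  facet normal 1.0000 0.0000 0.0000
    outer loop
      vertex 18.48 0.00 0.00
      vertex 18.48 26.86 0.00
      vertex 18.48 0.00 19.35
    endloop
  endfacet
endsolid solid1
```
; perimeter-only toolpath
G21 ; units = mm
G90 ; absolute positioning
G28 ; home
; layer 1
G0 Z2.76
G0 X0.00 Y0.00
G1 X18.48 Y0.00
G1 X18.48 Y23.02
G1 X0.00 Y23.02
G1 X0.00 Y0.00
; layer 2
G0 Z5.53
G0 X0.00 Y0.00
G1 X18.48 Y0.00
G1 X18.48 Y19.19
G1 X0.00 Y19.19
G1 X0.00 Y0.00
; layer 3
G0 Z8.29
G0 X0.00 Y0.00
G1 X18.48 Y0.00
G1 X18.48 Y15.35
G1 X0.00 Y15.35
G1 X0.00 Y0.00
; layer 4
G0 Z11.06
G0 X0.00 Y0.00
G1 X18.48 Y0.00
G1 X18.48 Y11.51
G1 X0.00 Y11.51
G1 X0.00 Y0.00
; layer 5
G0 Z13.82
G0 X0.00 Y0.00
G1 X18.48 Y0.00
G1 X18.48 Y7.67
G1 X0.00 Y7.67
G1 X0.00 Y0.00
; layer 6
G0 Z16.59
G0 X0.00 Y0.00
G1 X18.48 Y0.00
G1 X18.48 Y3.84
G1 X0.00 Y3.84
G1 X0.00 Y0.00
M2 ; end

The solid is a wedge (ramp): 18.5 × 26.9 mm base, rising to 19.4 mm along the y=0 edge and sloping linearly to z=0 at y=26.9. Slicing at Δz = 2.76 mm — 7 equal slices spanning the solid's height, so layer i sits at z = i·h/7 — gives 6 non-empty perimeters. Each is a 4-segment closed polygon; G0 lifts to the layer z and rapids to the start vertex, then G1 traces the edges. The cross-section shrinks linearly with z (the slice at the apex is degenerate and omitted).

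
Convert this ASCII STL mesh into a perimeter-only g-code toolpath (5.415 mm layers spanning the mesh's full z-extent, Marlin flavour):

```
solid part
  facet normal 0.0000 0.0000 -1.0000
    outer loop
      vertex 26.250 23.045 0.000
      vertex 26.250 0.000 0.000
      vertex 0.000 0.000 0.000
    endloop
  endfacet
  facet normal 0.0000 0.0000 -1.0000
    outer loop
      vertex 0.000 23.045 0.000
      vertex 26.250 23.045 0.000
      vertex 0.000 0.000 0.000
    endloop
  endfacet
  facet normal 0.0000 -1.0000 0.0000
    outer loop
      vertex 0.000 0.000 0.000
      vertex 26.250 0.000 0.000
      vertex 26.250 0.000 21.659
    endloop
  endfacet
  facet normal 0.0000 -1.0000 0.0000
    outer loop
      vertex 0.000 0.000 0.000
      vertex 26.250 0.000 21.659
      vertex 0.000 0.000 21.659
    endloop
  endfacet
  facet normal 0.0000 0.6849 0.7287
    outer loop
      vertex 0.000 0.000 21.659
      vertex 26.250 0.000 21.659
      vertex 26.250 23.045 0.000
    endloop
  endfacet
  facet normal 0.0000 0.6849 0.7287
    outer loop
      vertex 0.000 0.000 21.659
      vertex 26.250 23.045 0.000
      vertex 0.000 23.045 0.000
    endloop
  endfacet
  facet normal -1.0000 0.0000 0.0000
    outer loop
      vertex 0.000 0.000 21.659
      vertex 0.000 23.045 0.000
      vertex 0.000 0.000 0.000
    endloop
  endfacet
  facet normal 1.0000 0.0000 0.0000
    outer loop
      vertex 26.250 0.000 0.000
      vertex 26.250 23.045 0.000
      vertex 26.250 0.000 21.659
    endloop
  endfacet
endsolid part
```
; perimeter-only toolpath
G21 ; units = mm
G90 ; absolute positioning
G28 ; home
; layer 1
G0 Z5.415
G0 X0.000 Y0.000
G1 X26.250 Y0.000
G1 X26.250 Y17.284
G1 X0.000 Y17.284
G1 X0.000 Y0.000
; layer 2
G0 Z10.829
G0 X0.000 Y0.000
G1 X26.250 Y0.000
G1 X26.250 Y11.523
G1 X0.000 Y11.523
G1 X0.000 Y0.000
; layer 3
G0 Z16.244
G0 X0.000 Y0.000
G1 X26.250 Y0.000
G1 X26.250 Y5.761
G1 X0.000 Y5.761
G1 X0.000 Y0.000
M2 ; end

The solid is a wedge (ramp): 26.2 × 23 mm base, rising to 21.7 mm along the y=0 edge and sloping linearly to z=0 at y=23. Slicing at Δz = 5.415 mm — 4 equal slices spanning the solid's height, so layer i sits at z = i·h/4 — gives 3 non-empty perimeters. Each is a 4-segment closed polygon; G0 lifts to the layer z and rapids to the start vertex, then G1 traces the edges. The cross-section shrinks linearly with z (the slice at the apex is degenerate and omitted).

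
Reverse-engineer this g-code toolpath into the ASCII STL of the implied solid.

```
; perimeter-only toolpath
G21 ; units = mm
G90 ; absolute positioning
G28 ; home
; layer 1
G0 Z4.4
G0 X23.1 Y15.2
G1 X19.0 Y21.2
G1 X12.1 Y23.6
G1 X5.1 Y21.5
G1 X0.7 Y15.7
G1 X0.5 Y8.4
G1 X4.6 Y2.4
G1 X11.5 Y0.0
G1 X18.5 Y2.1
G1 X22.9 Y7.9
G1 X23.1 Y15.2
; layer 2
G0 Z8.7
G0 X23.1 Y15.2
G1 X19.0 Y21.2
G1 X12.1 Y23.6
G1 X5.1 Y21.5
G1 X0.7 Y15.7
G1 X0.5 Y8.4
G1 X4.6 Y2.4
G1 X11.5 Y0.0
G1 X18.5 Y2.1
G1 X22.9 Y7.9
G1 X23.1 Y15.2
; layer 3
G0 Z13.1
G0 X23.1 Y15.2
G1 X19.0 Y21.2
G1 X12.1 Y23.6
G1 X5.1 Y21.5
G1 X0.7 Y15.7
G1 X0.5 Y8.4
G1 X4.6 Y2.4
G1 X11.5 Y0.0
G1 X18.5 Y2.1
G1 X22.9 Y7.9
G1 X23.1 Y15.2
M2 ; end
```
solid part
  facet normal 0.0000 0.0000 -1.0000
    outer loop
      vertex 12.1 23.6 0.0
      vertex 19.0 21.2 0.0
      vertex 23.1 15.2 0.0
    endloop
  endfacet
  facet normal 0.0000 0.0000 -1.0000
    outer loop
      vertex 5.1 21.5 0.0
      vertex 12.1 23.6 0.0
      vertex 23.1 15.2 0.0
    endloop
  endfacet
  facet normal 0.0000 0.0000 -1.0000
    outer loop
      vertex 0.7 15.7 0.0
      vertex 5.1 21.5 0.0
      vertex 23.1 15.2 0.0
    endloop
  endfacet
  facet normal 0.0000 0.0000 -1.0000
    outer loop
      vertex 0.5 8.4 0.0
      vertex 0.7 15.7 0.0
      vertex 23.1 15.2 0.0
    endloop
  endfacet
  facet normal 0.0000 0.0000 -1.0000
    outer loop
      vertex 4.6 2.4 0.0
      vertex 0.5 8.4 0.0
      vertex 23.1 15.2 0.0
    endloop
  endfacet
  facet normal 0.0000 0.0000 -1.0000
    outer loop
      vertex 11.5 0.0 0.0
      vertex 4.6 2.4 0.0
      vertex 23.1 15.2 0.0
    endloop
  endfacet
  facet normal 0.0000 0.0000 -1.0000
    outer loop
      vertex 18.5 2.1 0.0
      vertex 11.5 0.0 0.0
      vertex 23.1 15.2 0.0
    endloop
  endfacet
  facet normal 0.0000 0.0000 -1.0000
    outer loop
      vertex 22.9 7.9 0.0
      vertex 18.5 2.1 0.0
      vertex 23.1 15.2 0.0
    endloop
  endfacet
  facet normal 0.0000 0.0000 1.0000
    outer loop
      vertex 23.1 15.2 13.1
      vertex 19.0 21.2 13.1
      vertex 12.1 23.6 13.1
    endloop
  endfacet
  facet normal 0.0000 0.0000 1.0000
    outer loop
      vertex 23.1 15.2 13.1
      vertex 12.1 23.6 13.1
      vertex 5.1 21.5 13.1
    endloop
  endfacet
  facet normal 0.0000 0.0000 1.0000
    outer loop
      vertex 23.1 15.2 13.1
      vertex 5.1 21.5 13.1
      vertex 0.7 15.7 13.1
    endloop
  endfacet
  facet normal 0.0000 0.0000 1.0000
    outer loop
      vertex 23.1 15.2 13.1
      vertex 0.7 15.7 13.1
      vertex 0.5 8.4 13.1
    endloop
  endfacet
  facet normal 0.0000 0.0000 1.0000
    outer loop
      vertex 23.1 15.2 13.1
      vertex 0.5 8.4 13.1
      vertex 4.6 2.4 13.1
    endloop
  endfacet
  facet normal 0.0000 0.0000 1.0000
    outer loop
      vertex 23.1 15.2 13.1
      vertex 4.6 2.4 13.1
      vertex 11.5 0.0 13.1
    endloop
  endfacet
  facet normal 0.0000 0.0000 1.0000
    outer loop
      vertex 23.1 15.2 13.1
      vertex 11.5 0.0 13.1
      vertex 18.5 2.1 13.1
    endloop
  endfacet
  facet normal 0.0000 0.0000 1.0000
    outer loop
      vertex 23.1 15.2 13.1
      vertex 18.5 2.1 13.1
      vertex 22.9 7.9 13.1
    endloop
  endfacet
  facet normal 0.8256 0.5642 0.0000
    outer loop
      vertex 23.1 15.2 0.0
      vertex 19.0 21.2 0.0
      vertex 19.0 21.2 13.1
    endloop
  endfacet
  facet normal 0.8256 0.5642 0.0000
    outer loop
      vertex 23.1 15.2 0.0
      vertex 19.0 21.2 13.1
      vertex 23.1 15.2 13.1
    endloop
  endfacet
  facet normal 0.3285 0.9445 0.0000
    outer loop
      vertex 19.0 21.2 0.0
      vertex 12.1 23.6 0.0
      vertex 12.1 23.6 13.1
    endloop
  endfacet
  facet normal 0.3285 0.9445 0.0000
    outer loop
      vertex 19.0 21.2 0.0
      vertex 12.1 23.6 13.1
      vertex 19.0 21.2 13.1
    endloop
  endfacet
  facet normal -0.2873 0.9578 0.0000
    outer loop
      vertex 12.1 23.6 0.0
      vertex 5.1 21.5 0.0
      vertex 5.1 21.5 13.1
    endloop
  endfacet
  facet normal -0.2873 0.9578 0.0000
    outer loop
      vertex 12.1 23.6 0.0
      vertex 5.1 21.5 13.1
      vertex 12.1 23.6 13.1
    endloop
  endfacet
  facet normal -0.7967 0.6044 0.0000
    outer loop
      vertex 5.1 21.5 0.0
      vertex 0.7 15.7 0.0
      vertex 0.7 15.7 13.1
    endloop
  endfacet
  facet normal -0.7967 0.6044 0.0000
    outer loop
      vertex 5.1 21.5 0.0
      vertex 0.7 15.7 13.1
      vertex 5.1 21.5 13.1
    endloop
  endfacet
  facet normal -0.9996 0.0274 0.0000
    outer loop
      vertex 0.7 15.7 0.0
      vertex 0.5 8.4 0.0
      vertex 0.5 8.4 13.1
    endloop
  endfacet
  facet normal -0.9996 0.0274 0.0000
    outer loop
      vertex 0.7 15.7 0.0
      vertex 0.5 8.4 13.1
      vertex 0.7 15.7 13.1
    endloop
  endfacet
  facet normal -0.8256 -0.5642 0.0000
    outer loop
      vertex 0.5 8.4 0.0
      vertex 4.6 2.4 0.0
      vertex 4.6 2.4 13.1
    endloop
  endfacet
  facet normal -0.8256 -0.5642 0.0000
    outer loop
      vertex 0.5 8.4 0.0
      vertex 4.6 2.4 13.1
      vertex 0.5 8.4 13.1
    endloop
  endfacet
  facet normal -0.3285 -0.9445 0.0000
    outer loop
      vertex 4.6 2.4 0.0
      vertex 11.5 0.0 0.0
      vertex 11.5 0.0 13.1
    endloop
  endfacet
  facet normal -0.3285 -0.9445 0.0000
    outer loop
      vertex 4.6 2.4 0.0
      vertex 11.5 0.0 13.1
      vertex 4.6 2.4 13.1
    endloop
  endfacet
  facet normal 0.2873 -0.9578 0.0000
    outer loop
      vertex 11.5 0.0 0.0
      vertex 18.5 2.1 0.0
      vertex 18.5 2.1 13.1
    endloop
  endfacet
  facet normal 0.2873 -0.9578 0.0000
    outer loop
      vertex 11.5 0.0 0.0
      vertex 18.5 2.1 13.1
      vertex 11.5 0.0 13.1
    endloop
  endfacet
  facet normal 0.7967 -0.6044 0.0000
    outer loop
      vertex 18.5 2.1 0.0
      vertex 22.9 7.9 0.0
      vertex 22.9 7.9 13.1
    endloop
  endfacet
  facet normal 0.7967 -0.6044 0.0000
    outer loop
      vertex 18.5 2.1 0.0
      vertex 22.9 7.9 13.1
      vertex 18.5 2.1 13.1
    endloop
  endfacet
  facet normal 0.9996 -0.0274 0.0000
    outer loop
      vertex 22.9 7.9 0.0
      vertex 23.1 15.2 0.0
      vertex 23.1 15.2 13.1
    endloop
  endfacet
  facet normal 0.9996 -0.0274 0.0000
    outer loop
      vertex 22.9 7.9 0.0
      vertex 23.1 15.2 13.1
      vertex 22.9 7.9 13.1
    endloop
  endfacet
endsolid part

The G0 Z moves step by Δz≈4.4 mm. Every layer's G1 loop is the same polygon, so the solid is a straight extrusion of it from z=0 to z≈13.1. Closing with flat bottom and top caps and triangulating gives 36 facets — a regular 10-sided prism (a cylinder approximated with 10 flat sides), circumscribed radius ≈ 11.8 mm, height ≈ 13.1 mm.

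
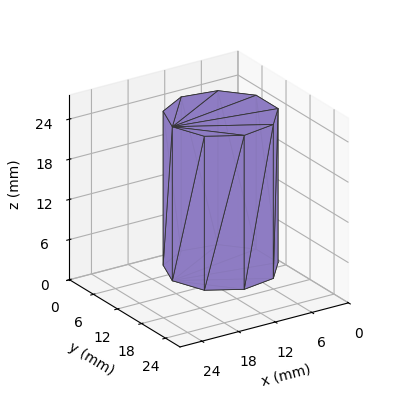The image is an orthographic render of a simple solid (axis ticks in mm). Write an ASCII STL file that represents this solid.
Reading the render: the shape is a regular 9-sided prism (a cylinder approximated with 9 flat sides), circumscribed radius ≈ 8 mm, height ≈ 23 mm (dimensions read to the nearest mm from the axis ticks). For the STL, each face is triangulated and given an outward normal.

solid part
  facet normal 0.0000 0.0000 -1.0000
    outer loop
      vertex 9.389 15.878 0.000
      vertex 14.128 13.142 0.000
      vertex 16.000 8.000 0.000
    endloop
  endfacet
  facet normal 0.0000 0.0000 -1.0000
    outer loop
      vertex 4.000 14.928 0.000
      vertex 9.389 15.878 0.000
      vertex 16.000 8.000 0.000
    endloop
  endfacet
  facet normal 0.0000 0.0000 -1.0000
    outer loop
      vertex 0.482 10.736 0.000
      vertex 4.000 14.928 0.000
      vertex 16.000 8.000 0.000
    endloop
  endfacet
  facet normal 0.0000 0.0000 -1.0000
    outer loop
      vertex 0.482 5.264 0.000
      vertex 0.482 10.736 0.000
      vertex 16.000 8.000 0.000
    endloop
  endfacet
  facet normal 0.0000 0.0000 -1.0000
    outer loop
      vertex 4.000 1.072 0.000
      vertex 0.482 5.264 0.000
      vertex 16.000 8.000 0.000
    endloop
  endfacet
  facet normal 0.0000 0.0000 -1.0000
    outer loop
      vertex 9.389 0.122 0.000
      vertex 4.000 1.072 0.000
      vertex 16.000 8.000 0.000
    endloop
  endfacet
  facet normal 0.0000 0.0000 -1.0000
    outer loop
      vertex 14.128 2.858 0.000
      vertex 9.389 0.122 0.000
      vertex 16.000 8.000 0.000
    endloop
  endfacet
  facet normal 0.0000 0.0000 1.0000
    outer loop
      vertex 16.000 8.000 23.000
      vertex 14.128 13.142 23.000
      vertex 9.389 15.878 23.000
    endloop
  endfacet
  facet normal 0.0000 0.0000 1.0000
    outer loop
      vertex 16.000 8.000 23.000
      vertex 9.389 15.878 23.000
      vertex 4.000 14.928 23.000
    endloop
  endfacet
  facet normal 0.0000 0.0000 1.0000
    outer loop
      vertex 16.000 8.000 23.000
      vertex 4.000 14.928 23.000
      vertex 0.482 10.736 23.000
    endloop
  endfacet
  facet normal 0.0000 0.0000 1.0000
    outer loop
      vertex 16.000 8.000 23.000
      vertex 0.482 10.736 23.000
      vertex 0.482 5.264 23.000
    endloop
  endfacet
  facet normal 0.0000 0.0000 1.0000
    outer loop
      vertex 16.000 8.000 23.000
      vertex 0.482 5.264 23.000
      vertex 4.000 1.072 23.000
    endloop
  endfacet
  facet normal 0.0000 0.0000 1.0000
    outer loop
      vertex 16.000 8.000 23.000
      vertex 4.000 1.072 23.000
      vertex 9.389 0.122 23.000
    endloop
  endfacet
  facet normal 0.0000 0.0000 1.0000
    outer loop
      vertex 16.000 8.000 23.000
      vertex 9.389 0.122 23.000
      vertex 14.128 2.858 23.000
    endloop
  endfacet
  facet normal 0.9397 0.3421 0.0000
    outer loop
      vertex 16.000 8.000 0.000
      vertex 14.128 13.142 0.000
      vertex 14.128 13.142 23.000
    endloop
  endfacet
  facet normal 0.9397 0.3421 0.0000
    outer loop
      vertex 16.000 8.000 0.000
      vertex 14.128 13.142 23.000
      vertex 16.000 8.000 23.000
    endloop
  endfacet
  facet normal 0.5000 0.8660 0.0000
    outer loop
      vertex 14.128 13.142 0.000
      vertex 9.389 15.878 0.000
      vertex 9.389 15.878 23.000
    endloop
  endfacet
  facet normal 0.5000 0.8660 0.0000
    outer loop
      vertex 14.128 13.142 0.000
      vertex 9.389 15.878 23.000
      vertex 14.128 13.142 23.000
    endloop
  endfacet
  facet normal -0.1736 0.9848 0.0000
    outer loop
      vertex 9.389 15.878 0.000
      vertex 4.000 14.928 0.000
      vertex 4.000 14.928 23.000
    endloop
  endfacet
  facet normal -0.1736 0.9848 0.0000
    outer loop
      vertex 9.389 15.878 0.000
      vertex 4.000 14.928 23.000
      vertex 9.389 15.878 23.000
    endloop
  endfacet
  facet normal -0.7660 0.6428 0.0000
    outer loop
      vertex 4.000 14.928 0.000
      vertex 0.482 10.736 0.000
      vertex 0.482 10.736 23.000
    endloop
  endfacet
  facet normal -0.7660 0.6428 0.0000
    outer loop
      vertex 4.000 14.928 0.000
      vertex 0.482 10.736 23.000
      vertex 4.000 14.928 23.000
    endloop
  endfacet
  facet normal -1.0000 0.0000 0.0000
    outer loop
      vertex 0.482 10.736 0.000
      vertex 0.482 5.264 0.000
      vertex 0.482 5.264 23.000
    endloop
  endfacet
  facet normal -1.0000 0.0000 0.0000
    outer loop
      vertex 0.482 10.736 0.000
      vertex 0.482 5.264 23.000
      vertex 0.482 10.736 23.000
    endloop
  endfacet
  facet normal -0.7660 -0.6428 0.0000
    outer loop
      vertex 0.482 5.264 0.000
      vertex 4.000 1.072 0.000
      vertex 4.000 1.072 23.000
    endloop
  endfacet
  facet normal -0.7660 -0.6428 0.0000
    outer loop
      vertex 0.482 5.264 0.000
      vertex 4.000 1.072 23.000
      vertex 0.482 5.264 23.000
    endloop
  endfacet
  facet normal -0.1736 -0.9848 0.0000
    outer loop
      vertex 4.000 1.072 0.000
      vertex 9.389 0.122 0.000
      vertex 9.389 0.122 23.000
    endloop
  endfacet
  facet normal -0.1736 -0.9848 0.0000
    outer loop
      vertex 4.000 1.072 0.000
      vertex 9.389 0.122 23.000
      vertex 4.000 1.072 23.000
    endloop
  endfacet
  facet normal 0.5000 -0.8660 0.0000
    outer loop
      vertex 9.389 0.122 0.000
      vertex 14.128 2.858 0.000
      vertex 14.128 2.858 23.000
    endloop
  endfacet
  facet normal 0.5000 -0.8660 0.0000
    outer loop
      vertex 9.389 0.122 0.000
      vertex 14.128 2.858 23.000
      vertex 9.389 0.122 23.000
    endloop
  endfacet
  facet normal 0.9397 -0.3421 0.0000
    outer loop
      vertex 14.128 2.858 0.000
      vertex 16.000 8.000 0.000
      vertex 16.000 8.000 23.000
    endloop
  endfacet
  facet normal 0.9397 -0.3421 0.0000
    outer loop
      vertex 14.128 2.858 0.000
      vertex 16.000 8.000 23.000
      vertex 14.128 2.858 23.000
    endloop
  endfacet
endsolid part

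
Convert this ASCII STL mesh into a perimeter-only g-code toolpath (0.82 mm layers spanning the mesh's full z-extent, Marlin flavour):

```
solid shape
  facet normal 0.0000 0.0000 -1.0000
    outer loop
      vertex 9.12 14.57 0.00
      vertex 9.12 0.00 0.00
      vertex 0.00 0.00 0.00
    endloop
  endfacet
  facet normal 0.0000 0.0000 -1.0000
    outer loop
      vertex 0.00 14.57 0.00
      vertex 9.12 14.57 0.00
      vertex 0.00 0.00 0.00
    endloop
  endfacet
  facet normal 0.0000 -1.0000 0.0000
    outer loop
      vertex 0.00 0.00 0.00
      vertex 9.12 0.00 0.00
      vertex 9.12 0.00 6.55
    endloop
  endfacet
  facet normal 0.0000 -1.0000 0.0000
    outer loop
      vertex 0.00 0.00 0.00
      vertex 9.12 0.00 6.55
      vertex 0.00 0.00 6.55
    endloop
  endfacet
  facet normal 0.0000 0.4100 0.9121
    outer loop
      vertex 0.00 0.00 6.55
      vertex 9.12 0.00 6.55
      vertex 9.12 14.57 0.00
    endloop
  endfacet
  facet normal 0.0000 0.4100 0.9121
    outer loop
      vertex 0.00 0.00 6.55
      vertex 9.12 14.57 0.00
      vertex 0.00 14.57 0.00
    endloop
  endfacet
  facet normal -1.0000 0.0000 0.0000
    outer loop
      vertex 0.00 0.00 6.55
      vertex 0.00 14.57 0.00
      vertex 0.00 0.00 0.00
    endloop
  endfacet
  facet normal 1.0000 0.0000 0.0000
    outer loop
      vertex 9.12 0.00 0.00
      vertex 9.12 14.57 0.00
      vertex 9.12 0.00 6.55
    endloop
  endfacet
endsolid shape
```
; perimeter-only toolpath
G21 ; units = mm
G90 ; absolute positioning
G28 ; home
; layer 1
G0 Z0.82
G0 X0.00 Y0.00
G1 X9.12 Y0.00
G1 X9.12 Y12.75
G1 X0.00 Y12.75
G1 X0.00 Y0.00
; layer 2
G0 Z1.64
G0 X0.00 Y0.00
G1 X9.12 Y0.00
G1 X9.12 Y10.93
G1 X0.00 Y10.93
G1 X0.00 Y0.00
; layer 3
G0 Z2.46
G0 X0.00 Y0.00
G1 X9.12 Y0.00
G1 X9.12 Y9.11
G1 X0.00 Y9.11
G1 X0.00 Y0.00
; layer 4
G0 Z3.27
G0 X0.00 Y0.00
G1 X9.12 Y0.00
G1 X9.12 Y7.29
G1 X0.00 Y7.29
G1 X0.00 Y0.00
; layer 5
G0 Z4.09
G0 X0.00 Y0.00
G1 X9.12 Y0.00
G1 X9.12 Y5.46
G1 X0.00 Y5.46
G1 X0.00 Y0.00
; layer 6
G0 Z4.91
G0 X0.00 Y0.00
G1 X9.12 Y0.00
G1 X9.12 Y3.64
G1 X0.00 Y3.64
G1 X0.00 Y0.00
; layer 7
G0 Z5.73
G0 X0.00 Y0.00
G1 X9.12 Y0.00
G1 X9.12 Y1.82
G1 X0.00 Y1.82
G1 X0.00 Y0.00
M2 ; end

The solid is a wedge (ramp): 9.12 × 14.6 mm base, rising to 6.55 mm along the y=0 edge and sloping linearly to z=0 at y=14.6. Slicing at Δz = 0.82 mm — 8 equal slices spanning the solid's height, so layer i sits at z = i·h/8 — gives 7 non-empty perimeters. Each is a 4-segment closed polygon; G0 lifts to the layer z and rapids to the start vertex, then G1 traces the edges. The cross-section shrinks linearly with z (the slice at the apex is degenerate and omitted).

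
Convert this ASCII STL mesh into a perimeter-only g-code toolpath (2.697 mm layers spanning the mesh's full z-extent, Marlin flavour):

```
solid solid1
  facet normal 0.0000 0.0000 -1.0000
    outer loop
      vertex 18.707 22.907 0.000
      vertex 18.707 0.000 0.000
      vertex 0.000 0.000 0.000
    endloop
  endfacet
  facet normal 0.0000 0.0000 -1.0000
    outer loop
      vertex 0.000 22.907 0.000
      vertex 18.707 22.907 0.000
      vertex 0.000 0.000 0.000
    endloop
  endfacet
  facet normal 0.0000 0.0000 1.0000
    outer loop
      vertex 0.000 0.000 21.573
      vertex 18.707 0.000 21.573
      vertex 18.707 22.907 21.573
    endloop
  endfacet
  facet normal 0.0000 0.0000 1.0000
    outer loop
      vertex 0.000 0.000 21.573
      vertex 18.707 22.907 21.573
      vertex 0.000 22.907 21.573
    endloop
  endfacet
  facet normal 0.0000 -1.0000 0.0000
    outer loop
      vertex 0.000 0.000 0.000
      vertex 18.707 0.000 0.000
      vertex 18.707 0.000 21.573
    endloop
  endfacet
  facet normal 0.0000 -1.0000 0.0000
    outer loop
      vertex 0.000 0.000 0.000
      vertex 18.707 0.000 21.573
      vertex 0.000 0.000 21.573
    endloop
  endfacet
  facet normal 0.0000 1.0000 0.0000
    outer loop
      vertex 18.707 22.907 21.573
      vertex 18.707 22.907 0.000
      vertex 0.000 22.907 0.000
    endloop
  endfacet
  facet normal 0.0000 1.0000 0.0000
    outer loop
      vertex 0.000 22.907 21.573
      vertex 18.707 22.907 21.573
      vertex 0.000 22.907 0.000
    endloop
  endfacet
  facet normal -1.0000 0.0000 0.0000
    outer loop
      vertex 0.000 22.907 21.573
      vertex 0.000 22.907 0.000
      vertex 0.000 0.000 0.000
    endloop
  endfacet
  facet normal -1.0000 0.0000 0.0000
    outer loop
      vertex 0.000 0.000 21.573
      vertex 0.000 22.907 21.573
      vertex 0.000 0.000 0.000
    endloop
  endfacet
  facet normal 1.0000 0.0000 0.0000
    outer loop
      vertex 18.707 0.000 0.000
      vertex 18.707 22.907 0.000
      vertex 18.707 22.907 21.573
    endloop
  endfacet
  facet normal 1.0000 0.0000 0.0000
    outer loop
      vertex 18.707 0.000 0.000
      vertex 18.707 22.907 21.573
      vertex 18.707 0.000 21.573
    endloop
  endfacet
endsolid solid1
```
; perimeter-only toolpath
G21 ; units = mm
G90 ; absolute positioning
G28 ; home
; layer 1
G0 Z2.697
G0 X0.000 Y0.000
G1 X18.707 Y0.000
G1 X18.707 Y22.907
G1 X0.000 Y22.907
G1 X0.000 Y0.000
; layer 2
G0 Z5.393
G0 X0.000 Y0.000
G1 X18.707 Y0.000
G1 X18.707 Y22.907
G1 X0.000 Y22.907
G1 X0.000 Y0.000
; layer 3
G0 Z8.090
G0 X0.000 Y0.000
G1 X18.707 Y0.000
G1 X18.707 Y22.907
G1 X0.000 Y22.907
G1 X0.000 Y0.000
; layer 4
G0 Z10.787
G0 X0.000 Y0.000
G1 X18.707 Y0.000
G1 X18.707 Y22.907
G1 X0.000 Y22.907
G1 X0.000 Y0.000
; layer 5
G0 Z13.483
G0 X0.000 Y0.000
G1 X18.707 Y0.000
G1 X18.707 Y22.907
G1 X0.000 Y22.907
G1 X0.000 Y0.000
; layer 6
G0 Z16.180
G0 X0.000 Y0.000
G1 X18.707 Y0.000
G1 X18.707 Y22.907
G1 X0.000 Y22.907
G1 X0.000 Y0.000
; layer 7
G0 Z18.876
G0 X0.000 Y0.000
G1 X18.707 Y0.000
G1 X18.707 Y22.907
G1 X0.000 Y22.907
G1 X0.000 Y0.000
; layer 8
G0 Z21.573
G0 X0.000 Y0.000
G1 X18.707 Y0.000
G1 X18.707 Y22.907
G1 X0.000 Y22.907
G1 X0.000 Y0.000
M2 ; end

The solid is a rectangular box, roughly 18.7 × 22.9 mm footprint and 21.6 mm tall. Slicing at Δz = 2.697 mm — 8 equal slices spanning the solid's height, so layer i sits at z = i·h/8 — gives 8 non-empty perimeters. Each is a 4-segment closed polygon; G0 lifts to the layer z and rapids to the start vertex, then G1 traces the edges.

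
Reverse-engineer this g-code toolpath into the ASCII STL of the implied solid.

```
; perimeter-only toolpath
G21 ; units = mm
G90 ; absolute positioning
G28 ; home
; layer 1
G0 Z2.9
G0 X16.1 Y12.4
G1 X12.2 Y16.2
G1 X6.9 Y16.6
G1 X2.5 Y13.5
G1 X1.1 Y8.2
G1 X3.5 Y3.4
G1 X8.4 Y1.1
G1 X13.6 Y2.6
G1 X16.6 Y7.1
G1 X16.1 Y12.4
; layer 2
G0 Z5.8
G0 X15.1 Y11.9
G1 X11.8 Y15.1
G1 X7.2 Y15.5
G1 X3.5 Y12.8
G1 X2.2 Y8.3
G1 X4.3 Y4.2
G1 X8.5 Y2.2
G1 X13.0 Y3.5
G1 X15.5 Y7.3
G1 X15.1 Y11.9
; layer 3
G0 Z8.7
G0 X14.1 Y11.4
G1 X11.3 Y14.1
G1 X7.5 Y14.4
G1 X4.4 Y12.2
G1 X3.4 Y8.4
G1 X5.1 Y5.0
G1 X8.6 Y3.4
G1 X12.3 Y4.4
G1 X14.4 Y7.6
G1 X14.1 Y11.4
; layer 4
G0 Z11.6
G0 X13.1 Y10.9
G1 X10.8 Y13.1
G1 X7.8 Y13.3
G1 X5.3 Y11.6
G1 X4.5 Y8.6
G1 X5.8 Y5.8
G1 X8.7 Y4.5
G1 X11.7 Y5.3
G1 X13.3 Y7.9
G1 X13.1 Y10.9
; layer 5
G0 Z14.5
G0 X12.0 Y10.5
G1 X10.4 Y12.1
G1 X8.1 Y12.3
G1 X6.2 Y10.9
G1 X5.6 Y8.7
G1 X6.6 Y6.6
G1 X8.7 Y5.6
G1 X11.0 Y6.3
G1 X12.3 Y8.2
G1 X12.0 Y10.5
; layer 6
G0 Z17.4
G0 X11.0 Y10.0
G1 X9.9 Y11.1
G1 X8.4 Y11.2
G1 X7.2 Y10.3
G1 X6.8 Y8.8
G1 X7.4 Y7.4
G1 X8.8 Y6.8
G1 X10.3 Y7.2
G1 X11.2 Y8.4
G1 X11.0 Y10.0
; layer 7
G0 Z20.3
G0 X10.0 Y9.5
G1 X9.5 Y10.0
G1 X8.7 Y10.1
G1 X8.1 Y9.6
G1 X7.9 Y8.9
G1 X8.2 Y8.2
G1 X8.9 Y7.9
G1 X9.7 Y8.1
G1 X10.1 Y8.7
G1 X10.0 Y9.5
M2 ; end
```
solid part
  facet normal 0.0000 0.0000 -1.0000
    outer loop
      vertex 6.6 17.7 0.0
      vertex 12.7 17.2 0.0
      vertex 17.1 12.9 0.0
    endloop
  endfacet
  facet normal 0.0000 0.0000 -1.0000
    outer loop
      vertex 1.6 14.1 0.0
      vertex 6.6 17.7 0.0
      vertex 17.1 12.9 0.0
    endloop
  endfacet
  facet normal 0.0000 0.0000 -1.0000
    outer loop
      vertex 0.0 8.1 0.0
      vertex 1.6 14.1 0.0
      vertex 17.1 12.9 0.0
    endloop
  endfacet
  facet normal 0.0000 0.0000 -1.0000
    outer loop
      vertex 2.7 2.6 0.0
      vertex 0.0 8.1 0.0
      vertex 17.1 12.9 0.0
    endloop
  endfacet
  facet normal 0.0000 0.0000 -1.0000
    outer loop
      vertex 8.3 0.0 0.0
      vertex 2.7 2.6 0.0
      vertex 17.1 12.9 0.0
    endloop
  endfacet
  facet normal 0.0000 0.0000 -1.0000
    outer loop
      vertex 14.3 1.7 0.0
      vertex 8.3 0.0 0.0
      vertex 17.1 12.9 0.0
    endloop
  endfacet
  facet normal 0.0000 0.0000 -1.0000
    outer loop
      vertex 17.7 6.8 0.0
      vertex 14.3 1.7 0.0
      vertex 17.1 12.9 0.0
    endloop
  endfacet
  facet normal 0.6567 0.6720 0.3423
    outer loop
      vertex 17.1 12.9 0.0
      vertex 12.7 17.2 0.0
      vertex 9.0 9.0 23.2
    endloop
  endfacet
  facet normal 0.0767 0.9362 0.3431
    outer loop
      vertex 12.7 17.2 0.0
      vertex 6.6 17.7 0.0
      vertex 9.0 9.0 23.2
    endloop
  endfacet
  facet normal -0.5489 0.7624 0.3427
    outer loop
      vertex 6.6 17.7 0.0
      vertex 1.6 14.1 0.0
      vertex 9.0 9.0 23.2
    endloop
  endfacet
  facet normal -0.9077 0.2421 0.3427
    outer loop
      vertex 1.6 14.1 0.0
      vertex 0.0 8.1 0.0
      vertex 9.0 9.0 23.2
    endloop
  endfacet
  facet normal -0.8432 -0.4139 0.3431
    outer loop
      vertex 0.0 8.1 0.0
      vertex 2.7 2.6 0.0
      vertex 9.0 9.0 23.2
    endloop
  endfacet
  facet normal -0.3956 -0.8521 0.3425
    outer loop
      vertex 2.7 2.6 0.0
      vertex 8.3 0.0 0.0
      vertex 9.0 9.0 23.2
    endloop
  endfacet
  facet normal 0.2561 -0.9038 0.3429
    outer loop
      vertex 8.3 0.0 0.0
      vertex 14.3 1.7 0.0
      vertex 9.0 9.0 23.2
    endloop
  endfacet
  facet normal 0.7817 -0.5211 0.3426
    outer loop
      vertex 14.3 1.7 0.0
      vertex 17.7 6.8 0.0
      vertex 9.0 9.0 23.2
    endloop
  endfacet
  facet normal 0.9352 0.0920 0.3420
    outer loop
      vertex 17.7 6.8 0.0
      vertex 17.1 12.9 0.0
      vertex 9.0 9.0 23.2
    endloop
  endfacet
endsolid part

The G0 Z moves step by Δz≈2.9 mm. The G1 loops shrink linearly with z, so the solid tapers from its base footprint up to z≈23.2. Closing with a flat bottom cap and the tapered top and triangulating gives 16 facets — a regular 9-sided pyramid, base circumscribed radius ≈ 9 mm, apex at z ≈ 23.2 mm.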